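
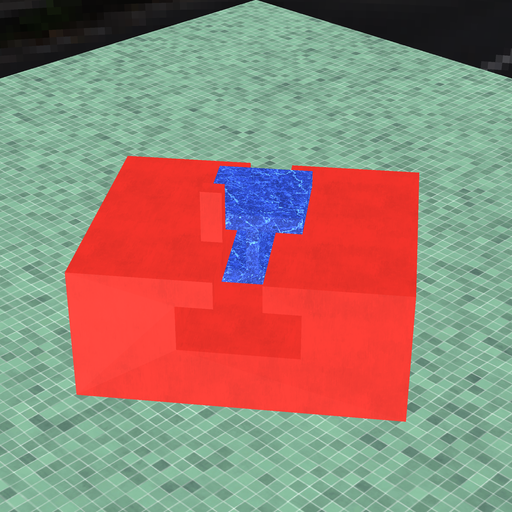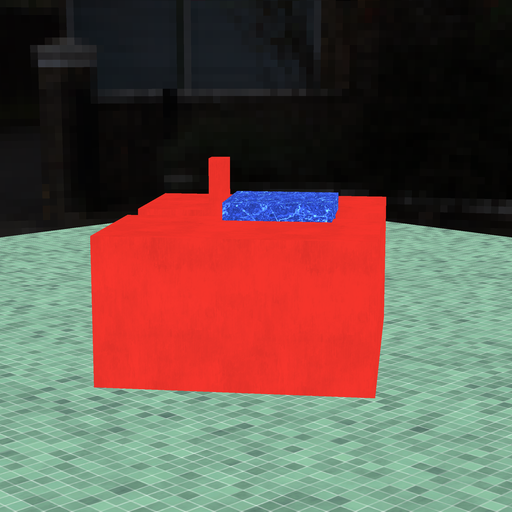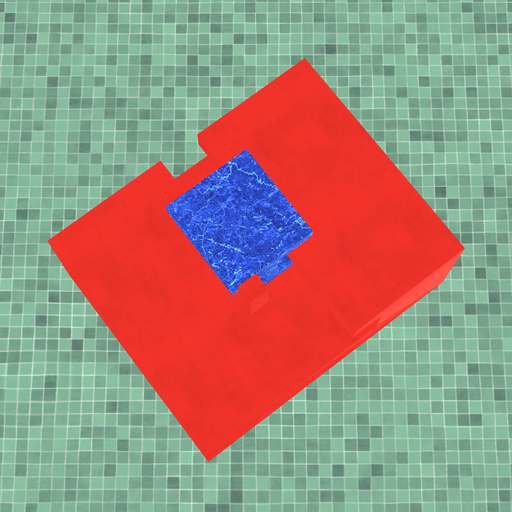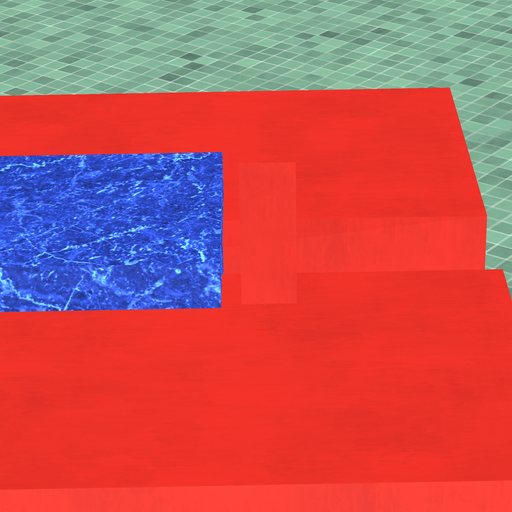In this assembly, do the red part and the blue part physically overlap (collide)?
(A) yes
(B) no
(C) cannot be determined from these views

(B) no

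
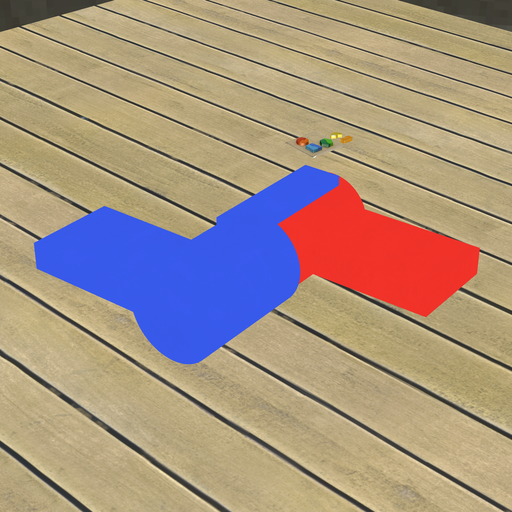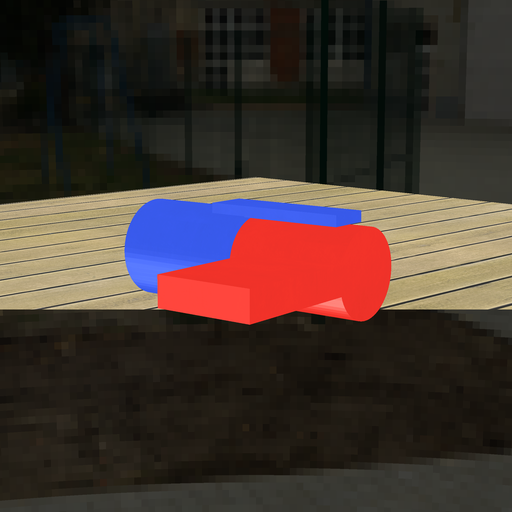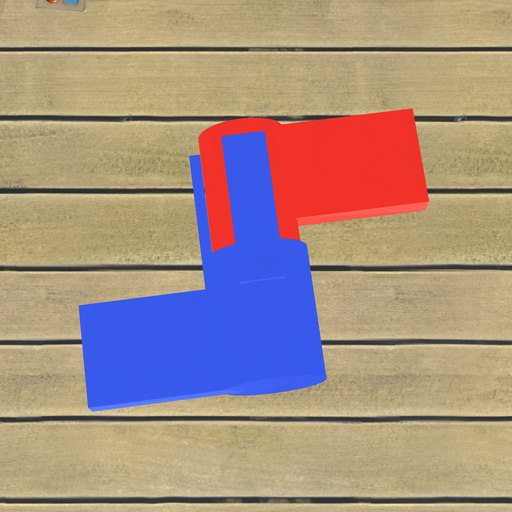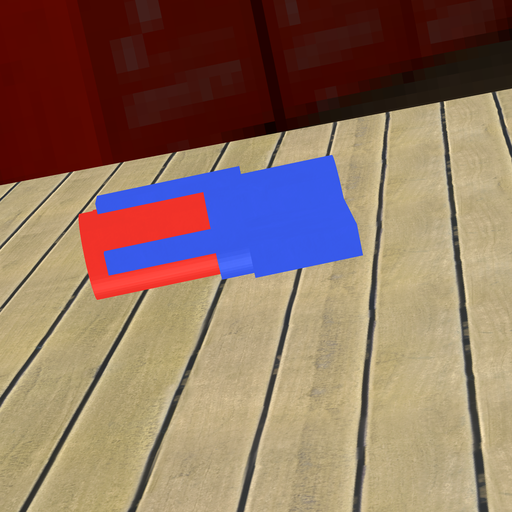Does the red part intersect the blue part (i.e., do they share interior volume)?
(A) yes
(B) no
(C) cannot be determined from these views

(A) yes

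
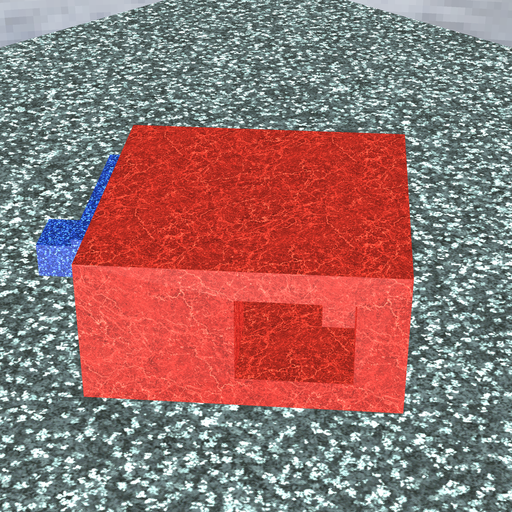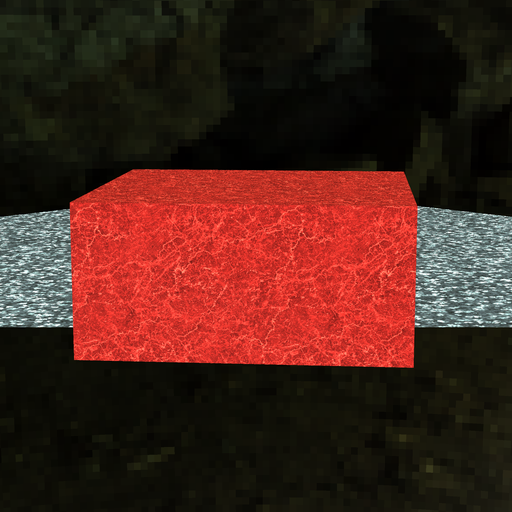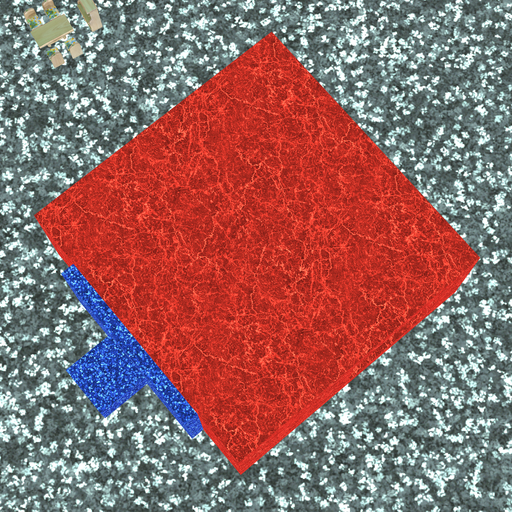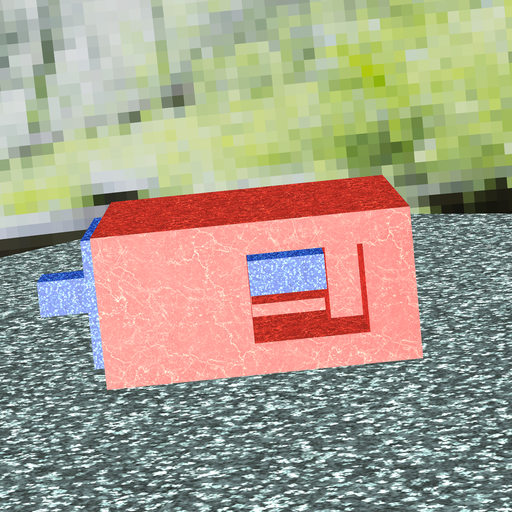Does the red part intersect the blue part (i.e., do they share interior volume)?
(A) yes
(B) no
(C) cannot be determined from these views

(A) yes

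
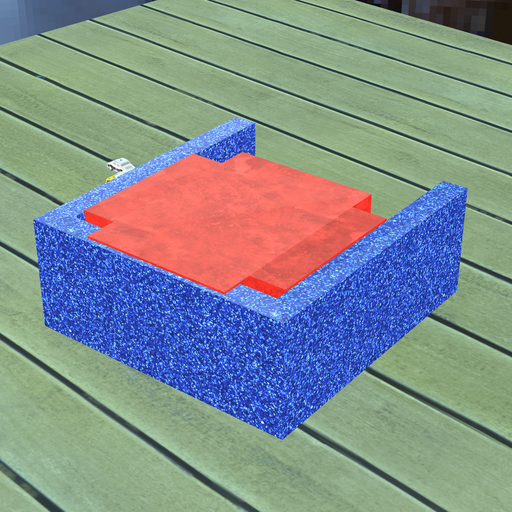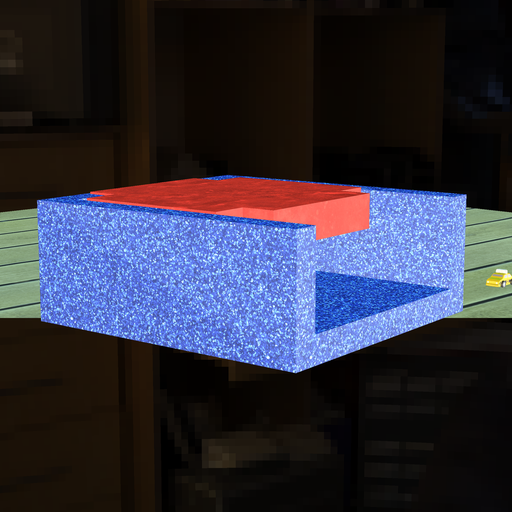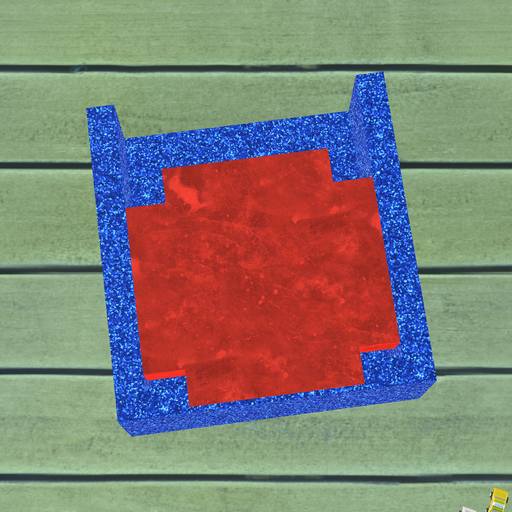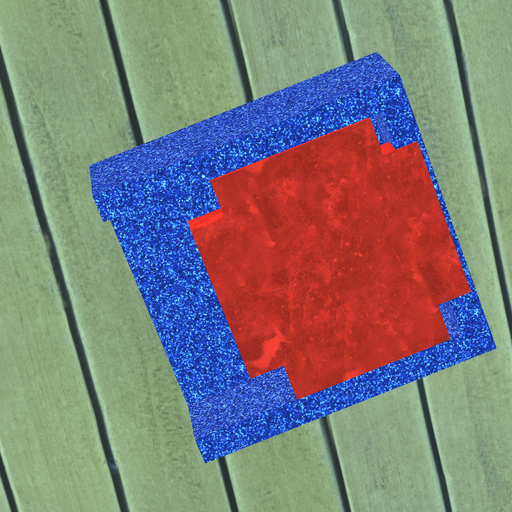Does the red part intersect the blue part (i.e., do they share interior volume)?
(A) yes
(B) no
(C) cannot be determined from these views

(A) yes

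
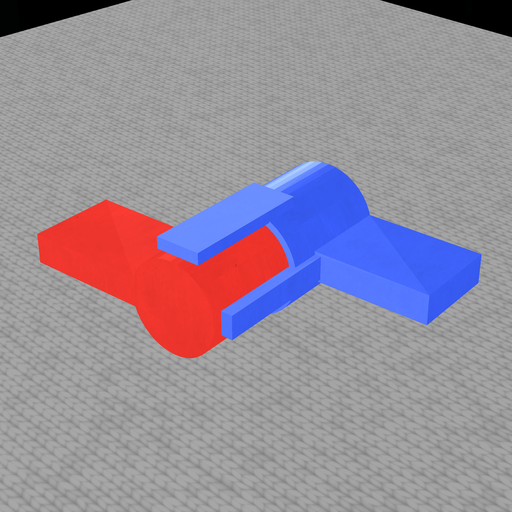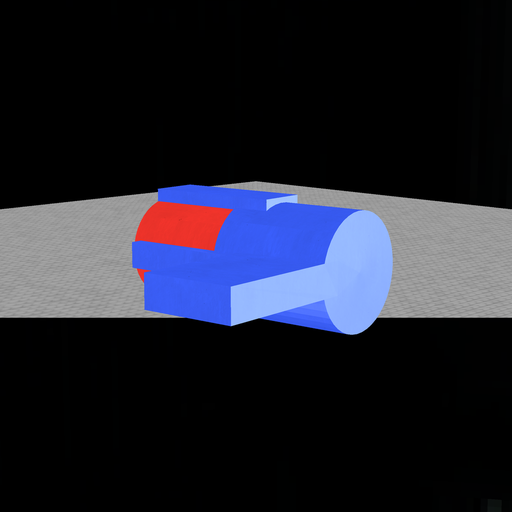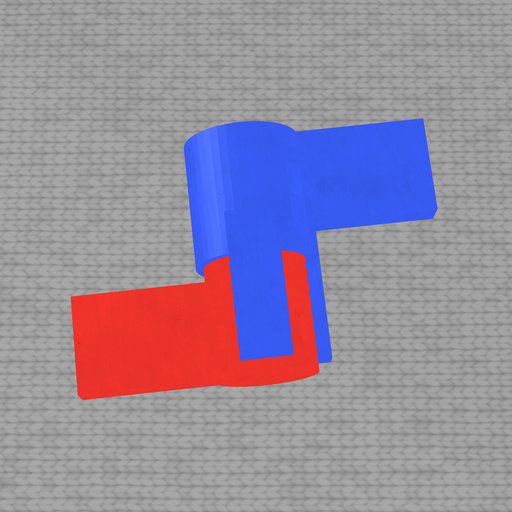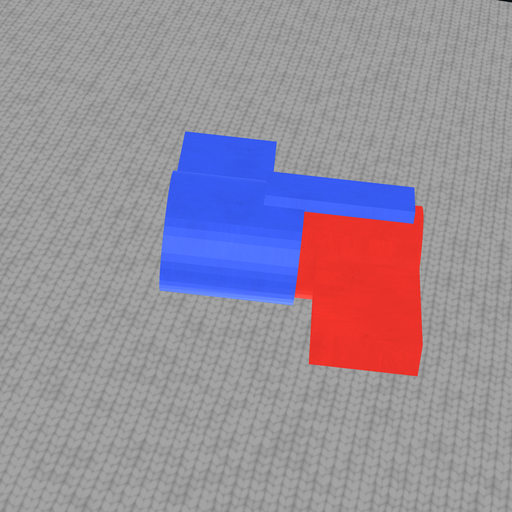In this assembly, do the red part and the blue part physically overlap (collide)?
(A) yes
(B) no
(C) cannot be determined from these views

(A) yes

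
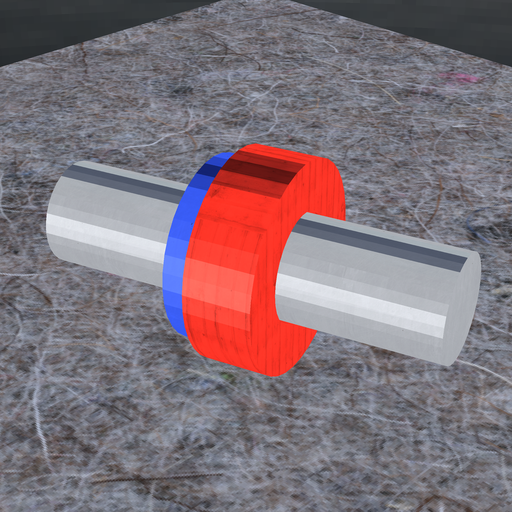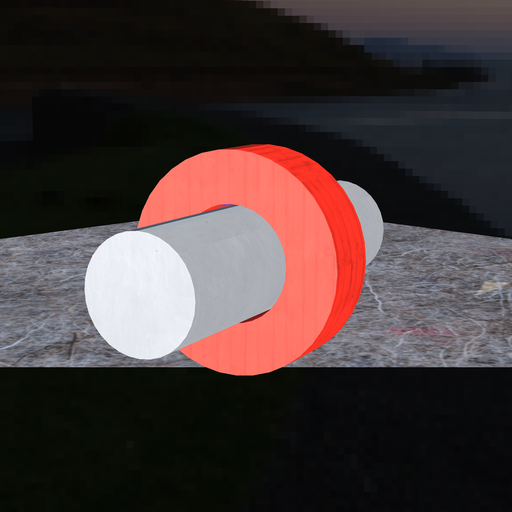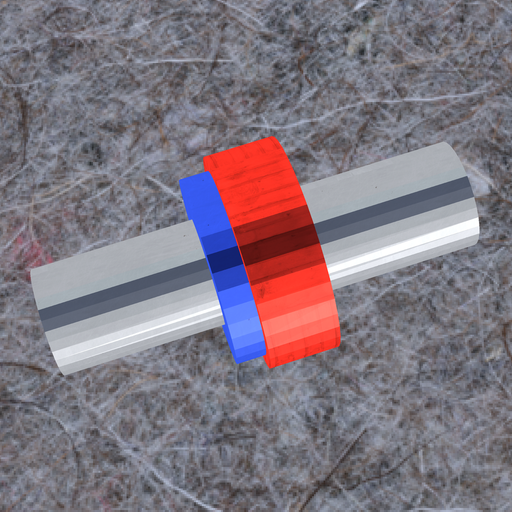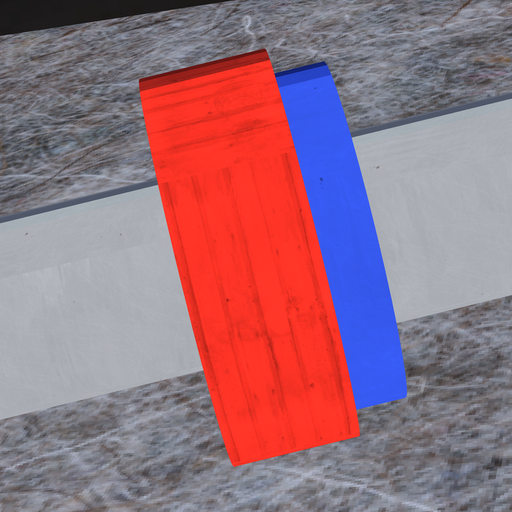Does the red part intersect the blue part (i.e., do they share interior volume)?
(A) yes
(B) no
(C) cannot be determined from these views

(A) yes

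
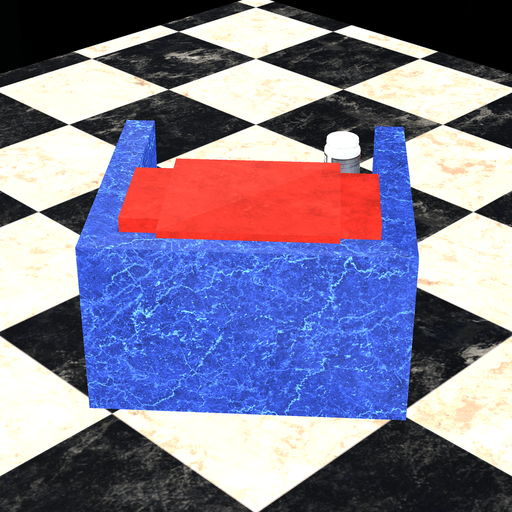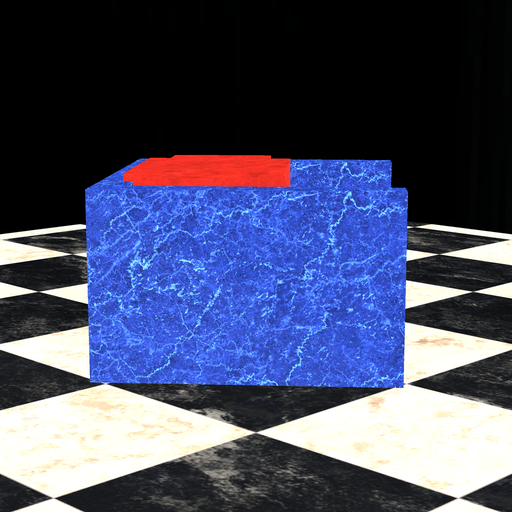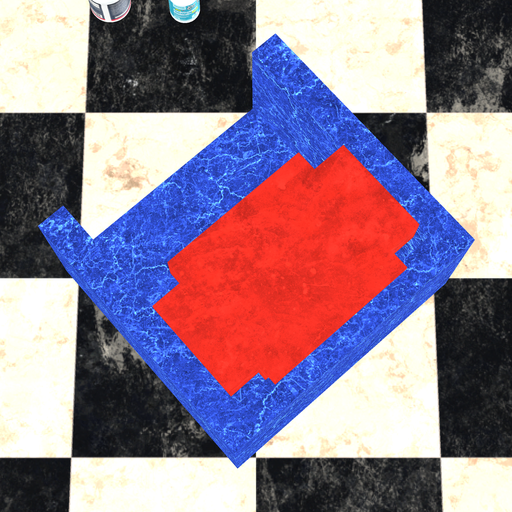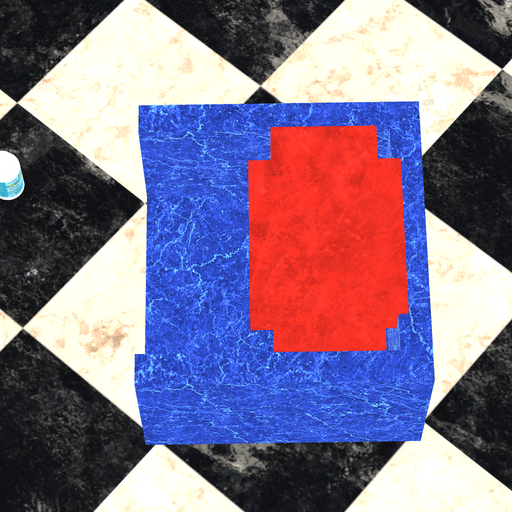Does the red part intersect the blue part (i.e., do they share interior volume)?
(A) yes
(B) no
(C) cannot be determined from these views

(A) yes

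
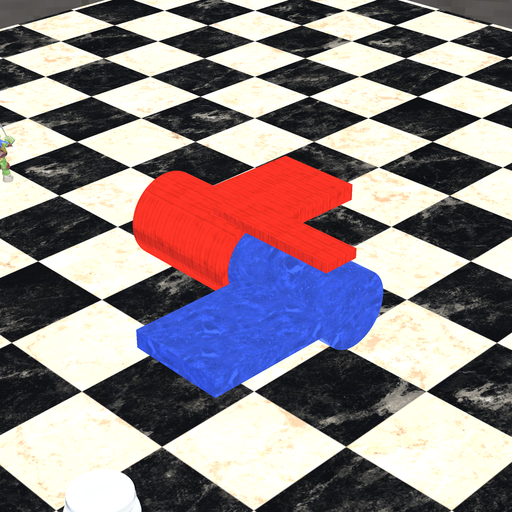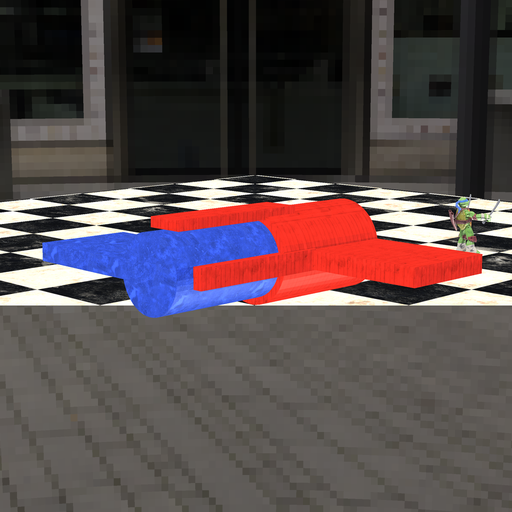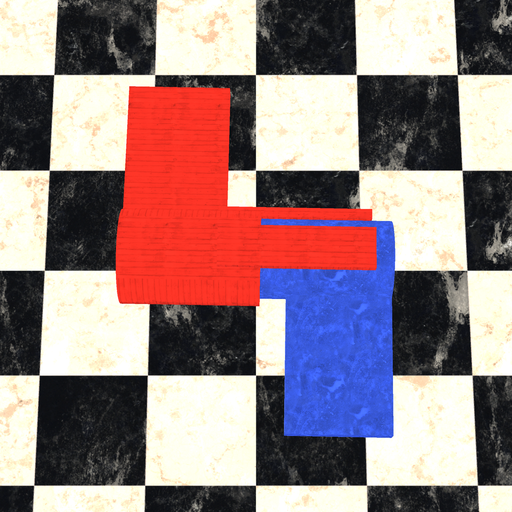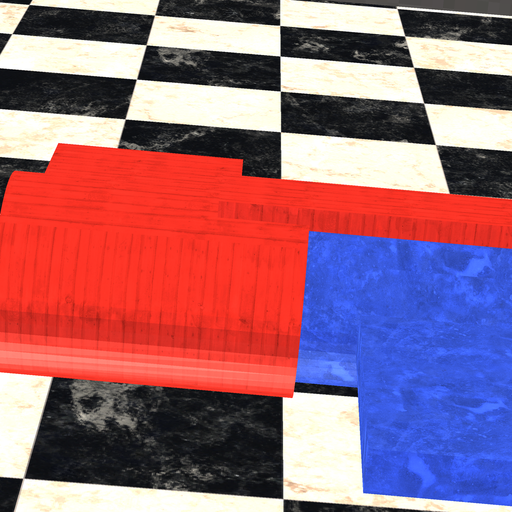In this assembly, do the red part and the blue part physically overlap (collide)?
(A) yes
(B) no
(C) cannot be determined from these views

(A) yes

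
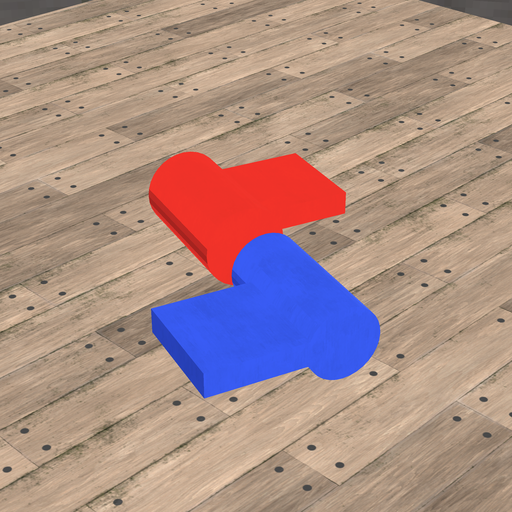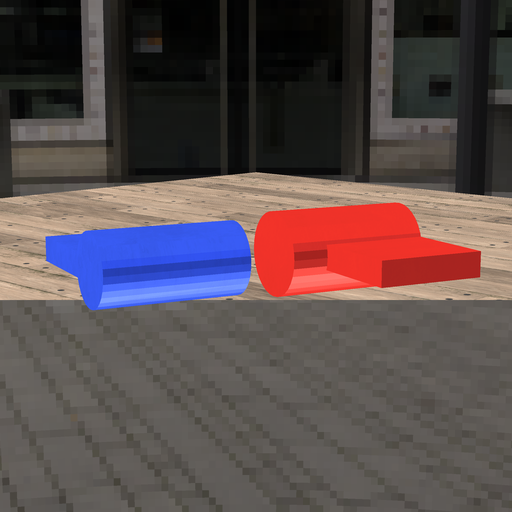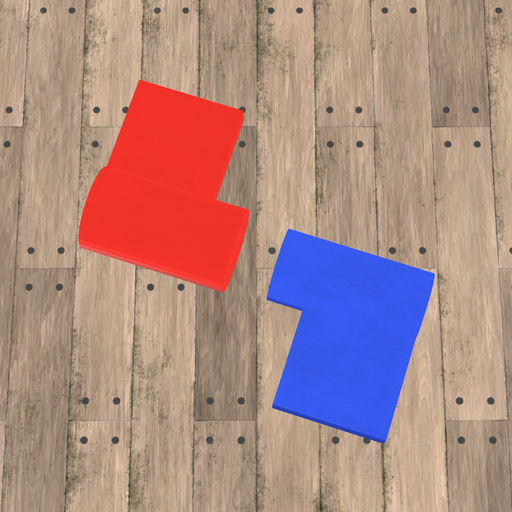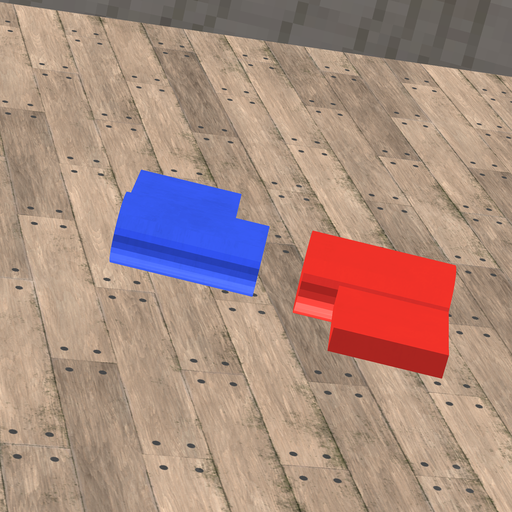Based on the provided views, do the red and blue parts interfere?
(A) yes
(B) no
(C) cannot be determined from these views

(B) no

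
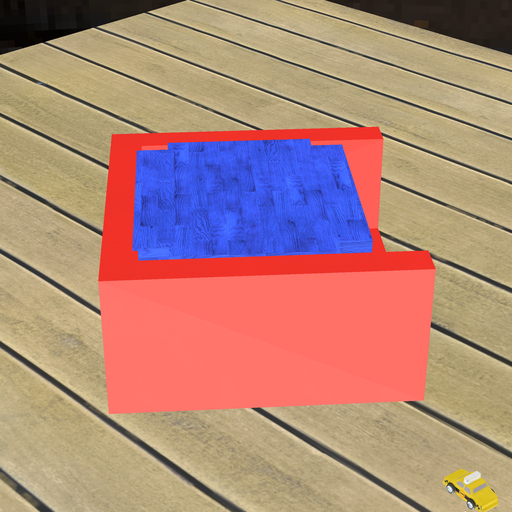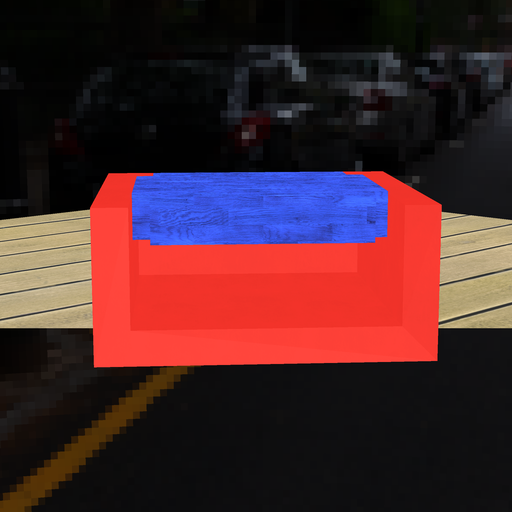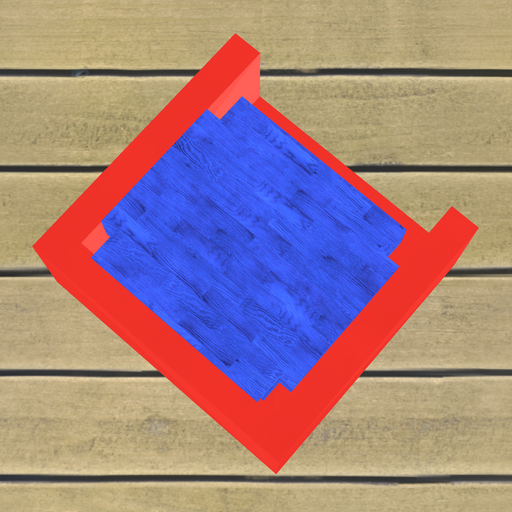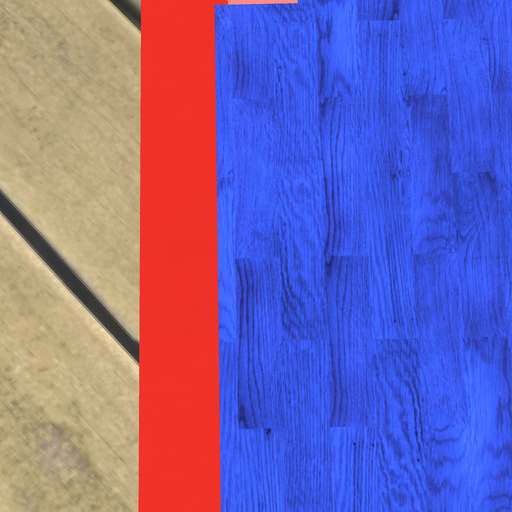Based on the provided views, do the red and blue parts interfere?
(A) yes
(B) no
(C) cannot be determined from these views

(A) yes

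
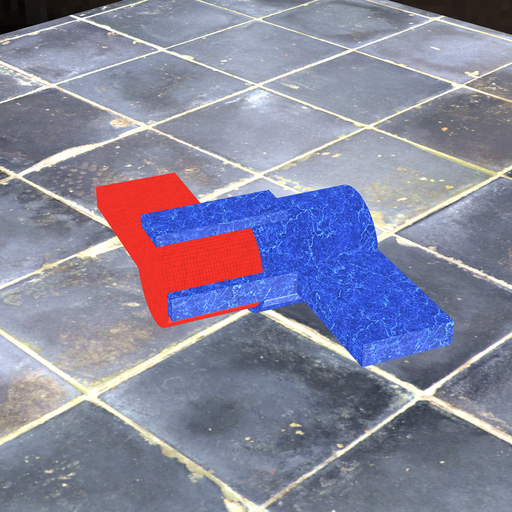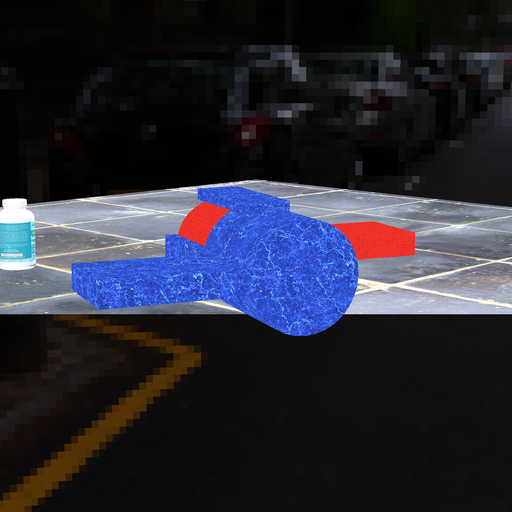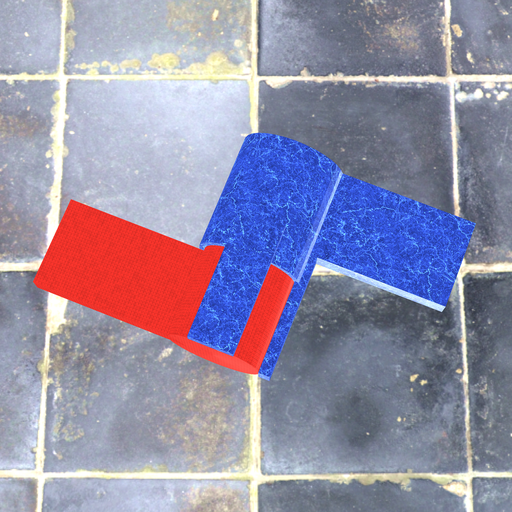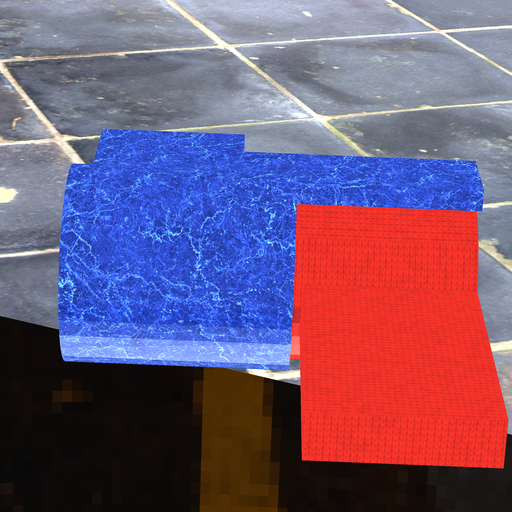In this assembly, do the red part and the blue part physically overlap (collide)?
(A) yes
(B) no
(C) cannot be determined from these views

(A) yes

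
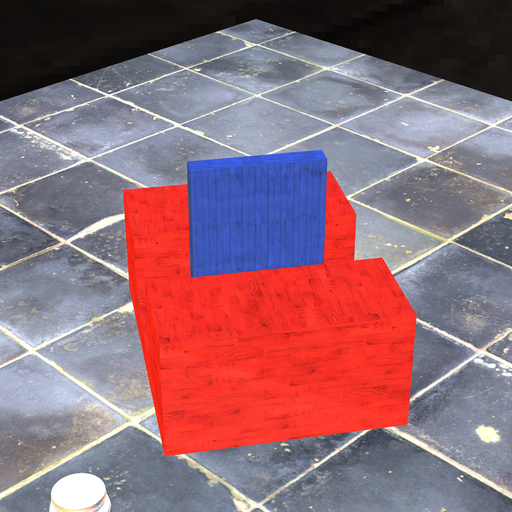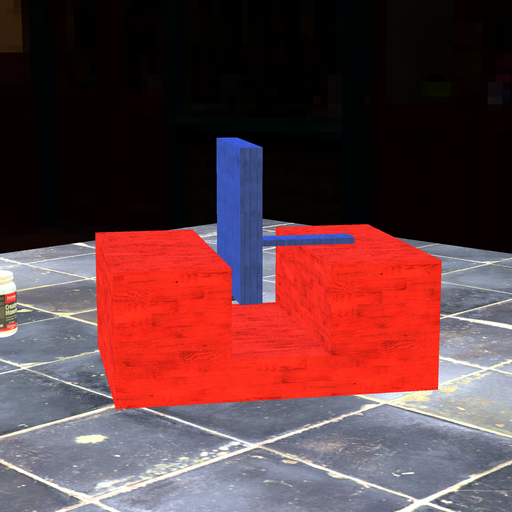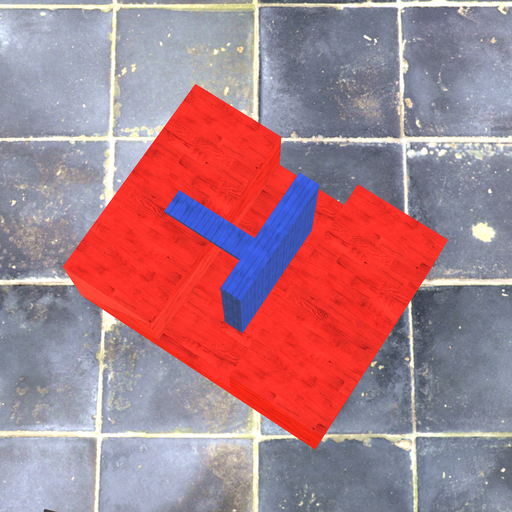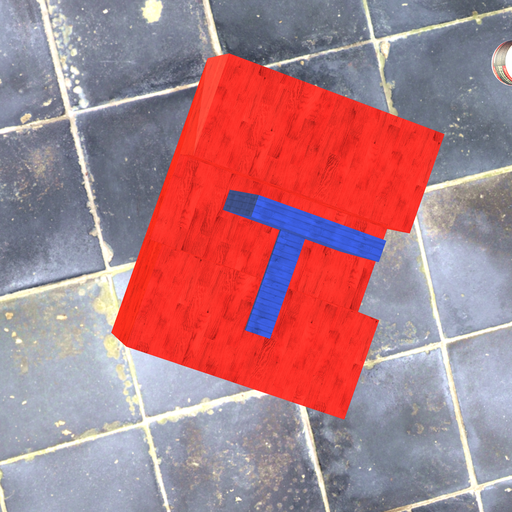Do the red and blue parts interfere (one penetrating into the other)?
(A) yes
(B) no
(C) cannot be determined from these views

(B) no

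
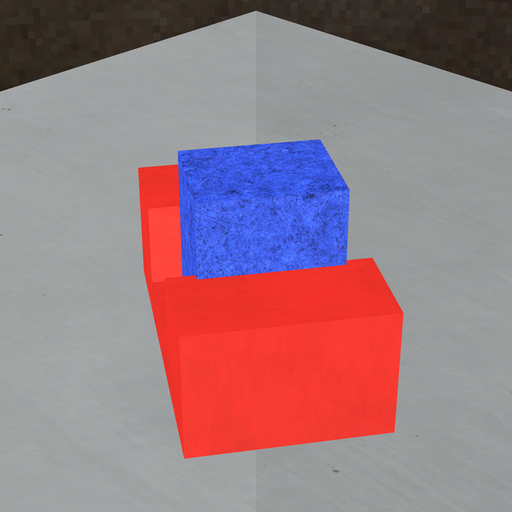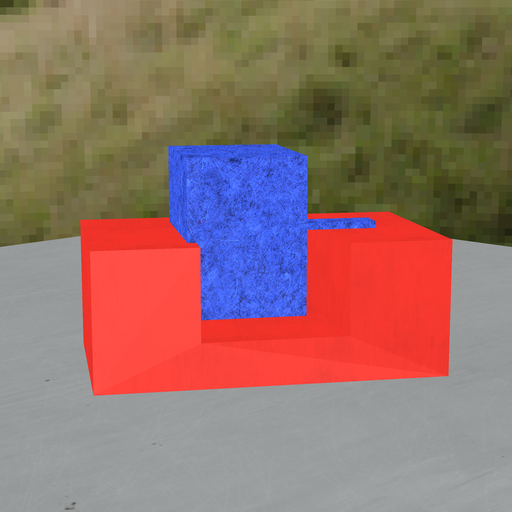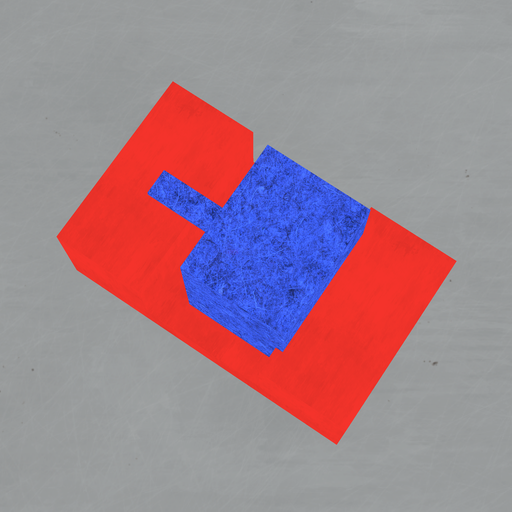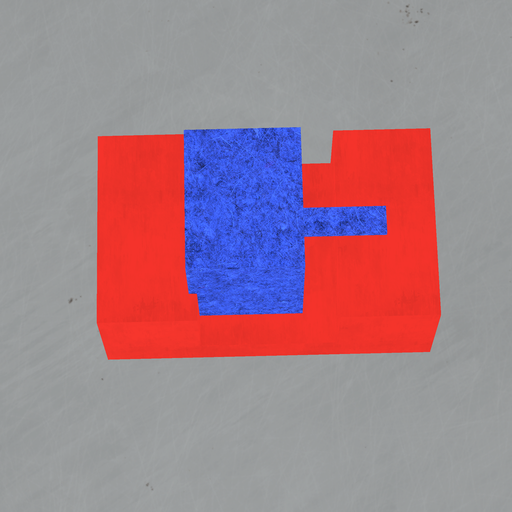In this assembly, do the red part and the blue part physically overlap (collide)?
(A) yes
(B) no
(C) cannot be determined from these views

(A) yes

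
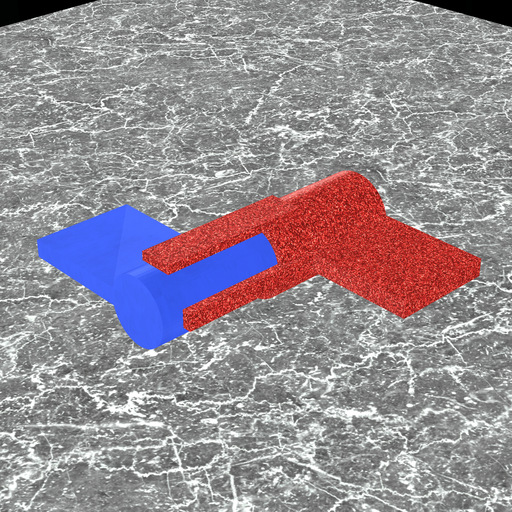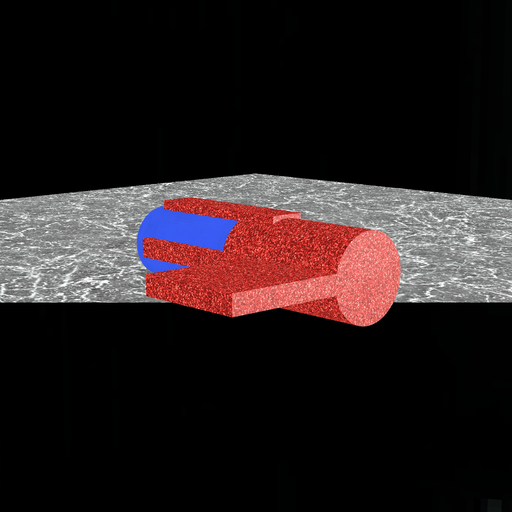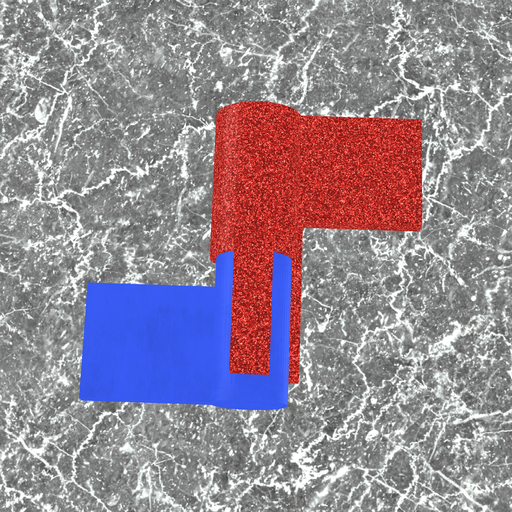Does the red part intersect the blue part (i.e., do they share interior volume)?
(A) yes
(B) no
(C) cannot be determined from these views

(A) yes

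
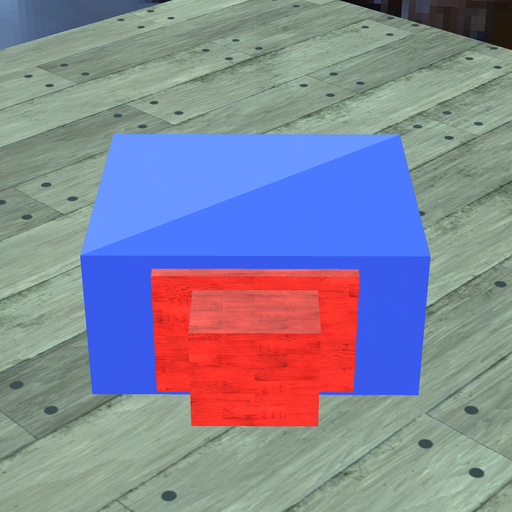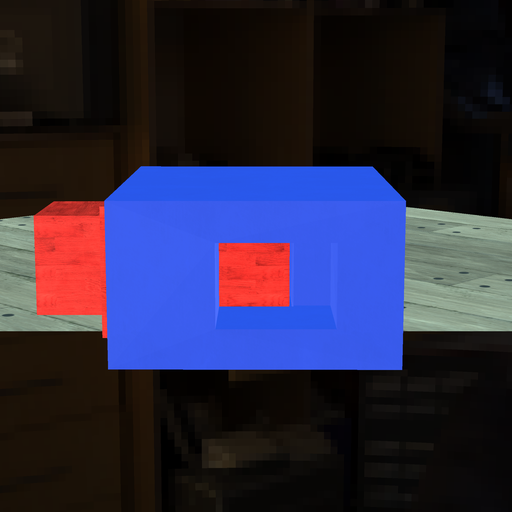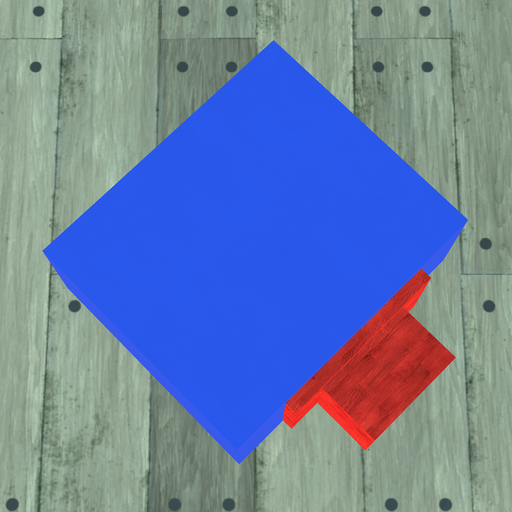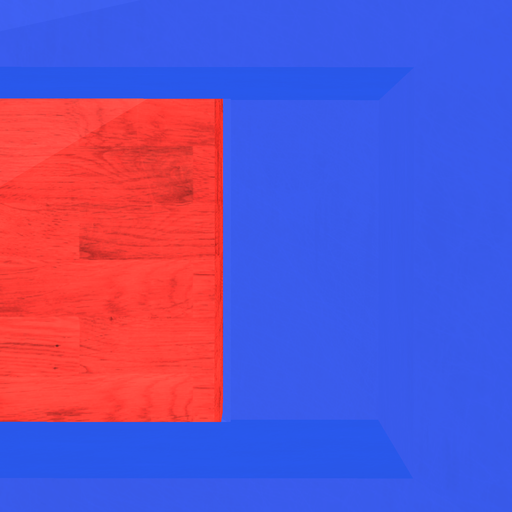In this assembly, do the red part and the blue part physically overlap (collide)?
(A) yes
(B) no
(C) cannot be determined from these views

(B) no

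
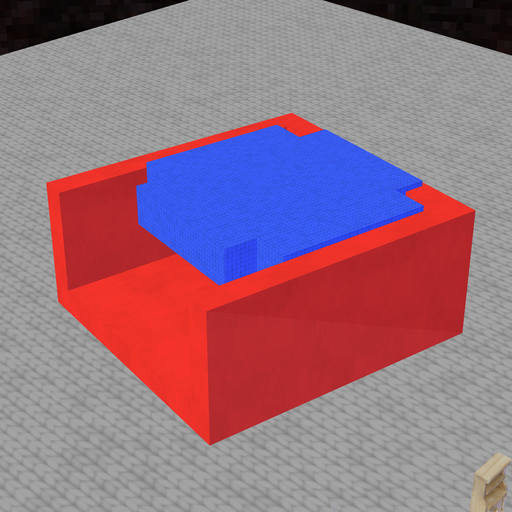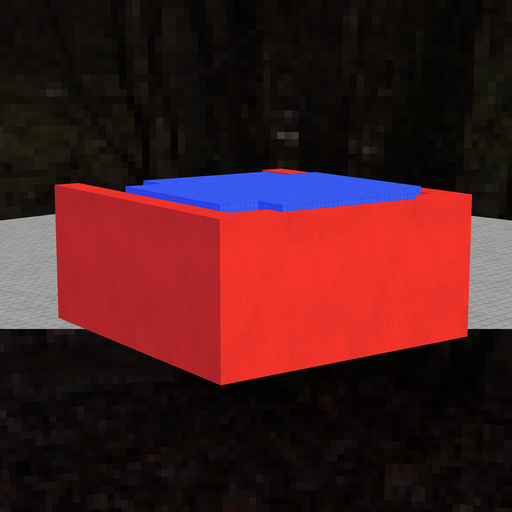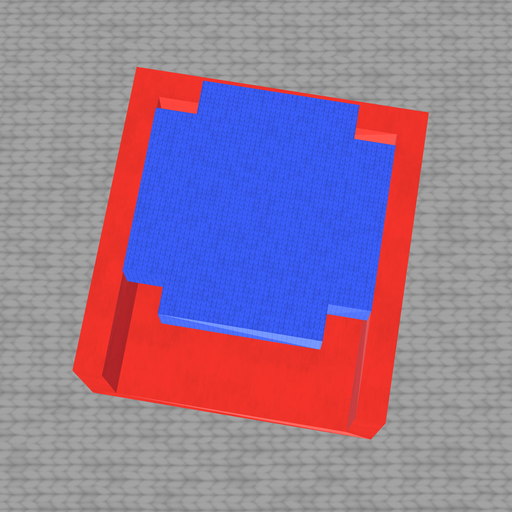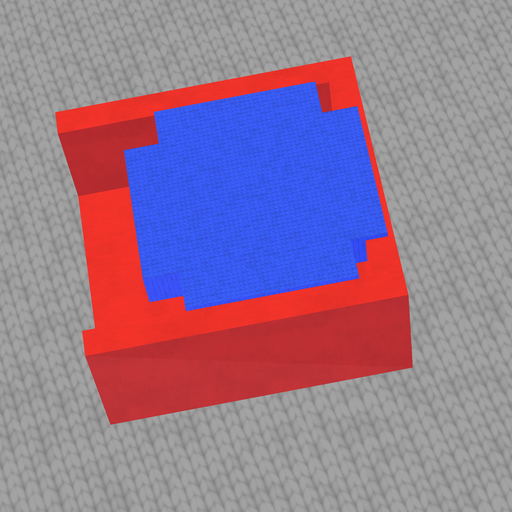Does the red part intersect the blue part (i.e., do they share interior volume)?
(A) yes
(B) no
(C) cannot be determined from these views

(A) yes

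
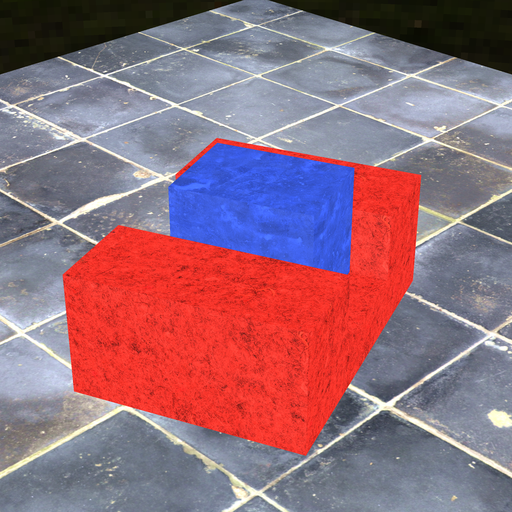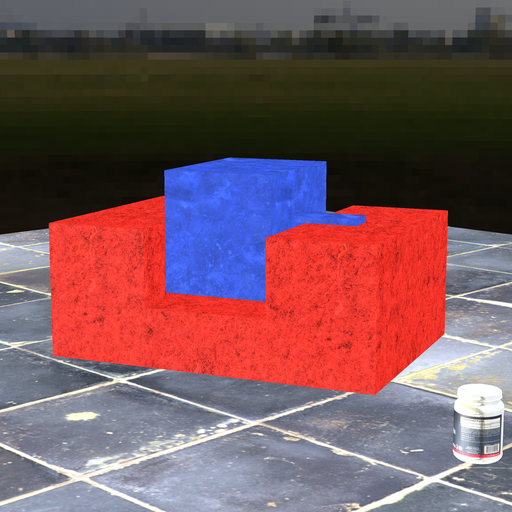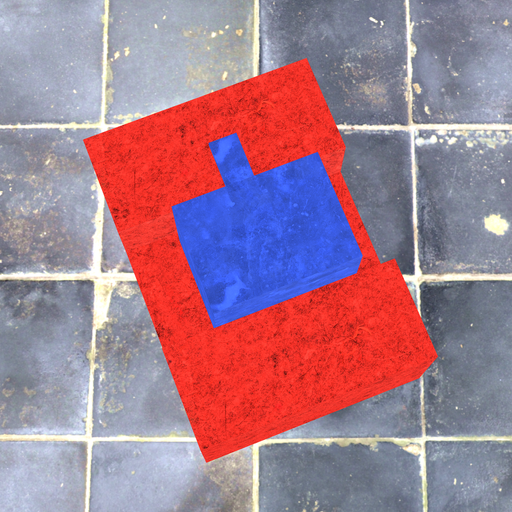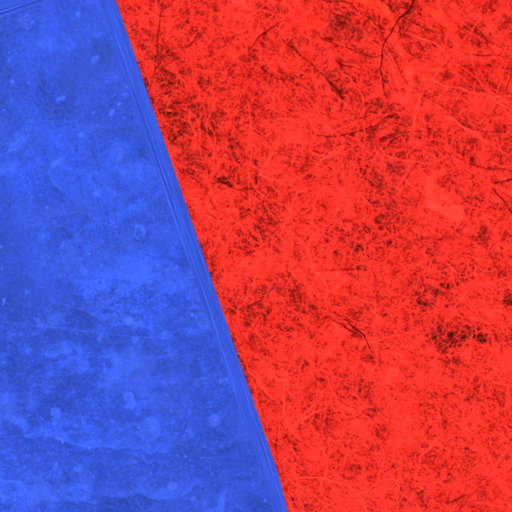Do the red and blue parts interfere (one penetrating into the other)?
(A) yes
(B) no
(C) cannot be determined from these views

(B) no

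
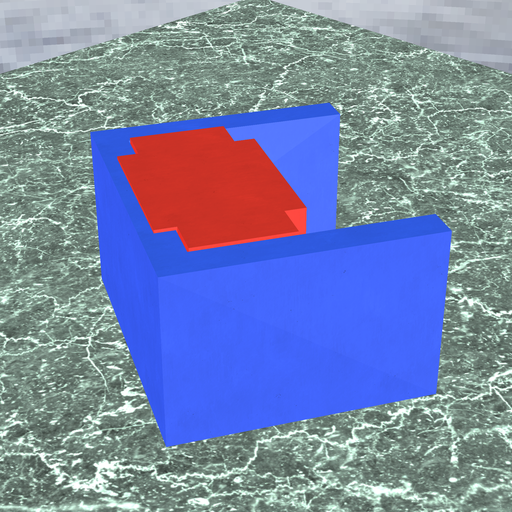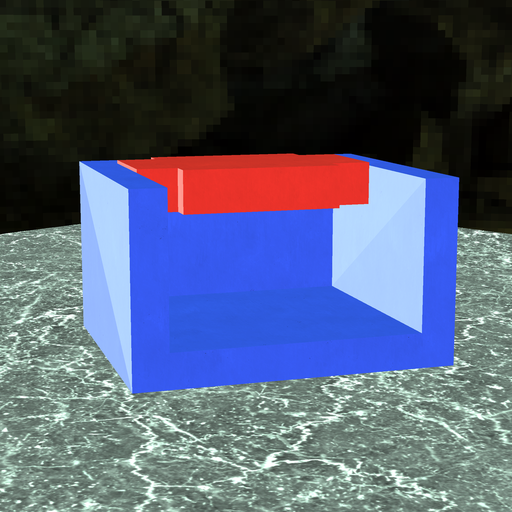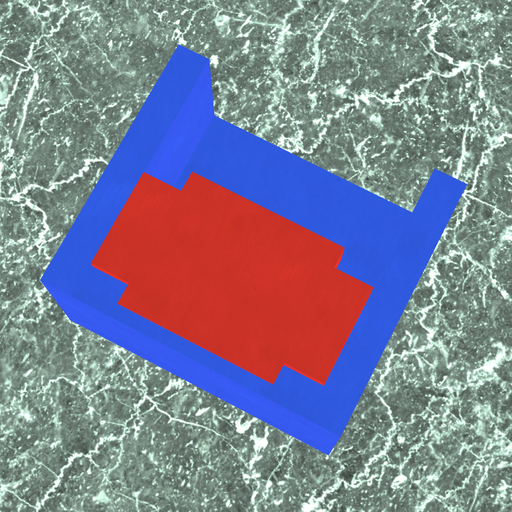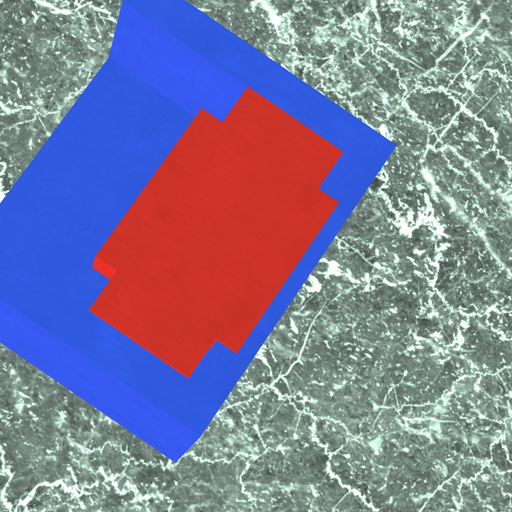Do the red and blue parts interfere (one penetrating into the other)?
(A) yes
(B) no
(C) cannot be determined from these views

(A) yes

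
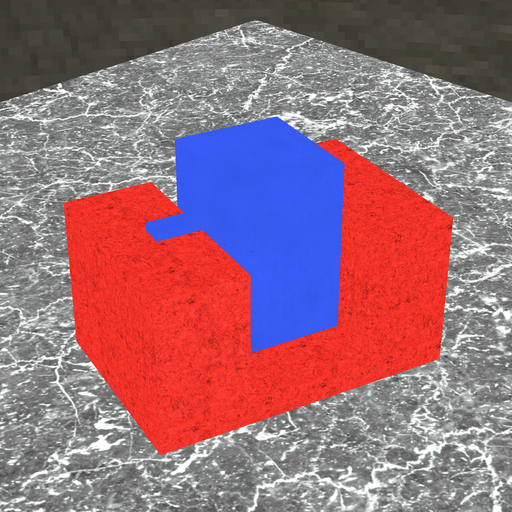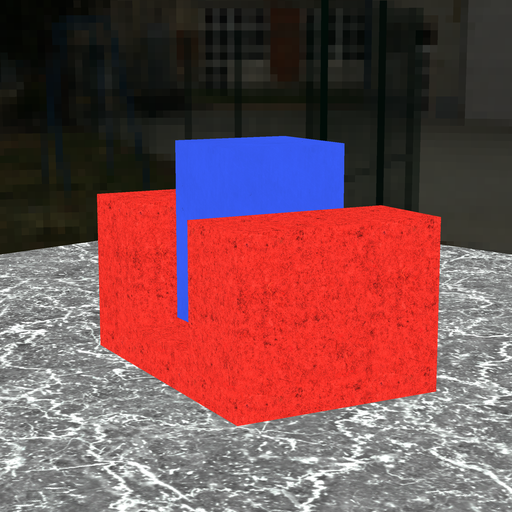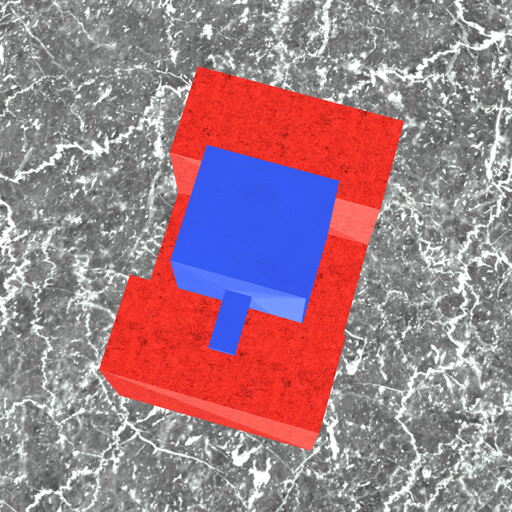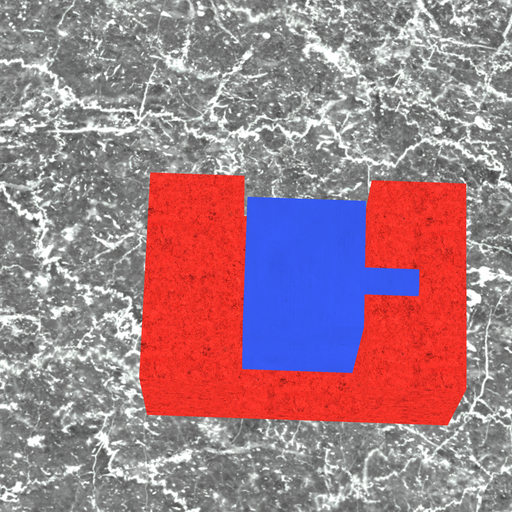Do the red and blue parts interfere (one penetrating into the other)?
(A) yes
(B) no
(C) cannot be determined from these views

(B) no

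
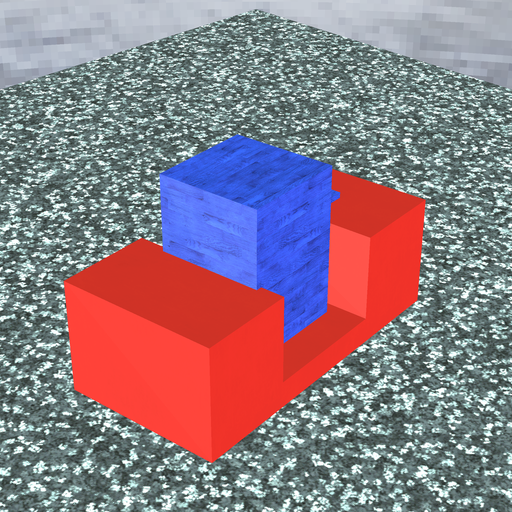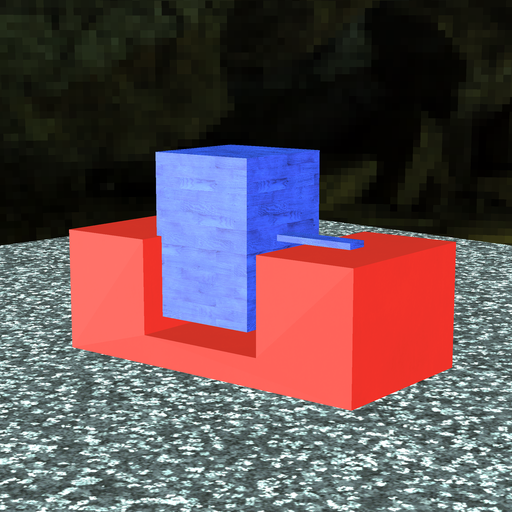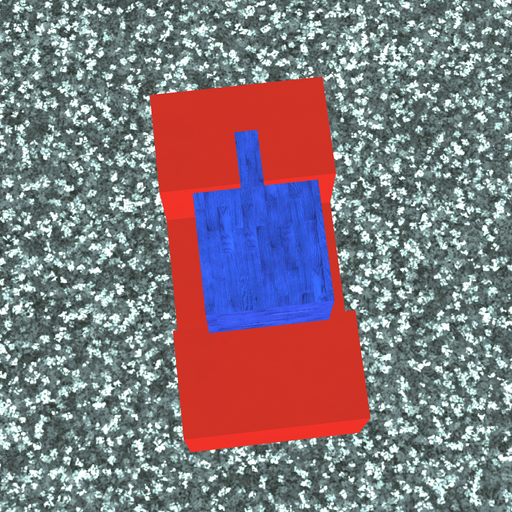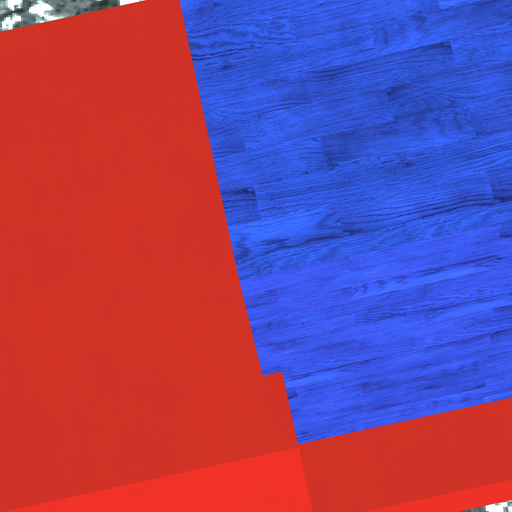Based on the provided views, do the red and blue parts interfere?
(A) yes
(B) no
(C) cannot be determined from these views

(A) yes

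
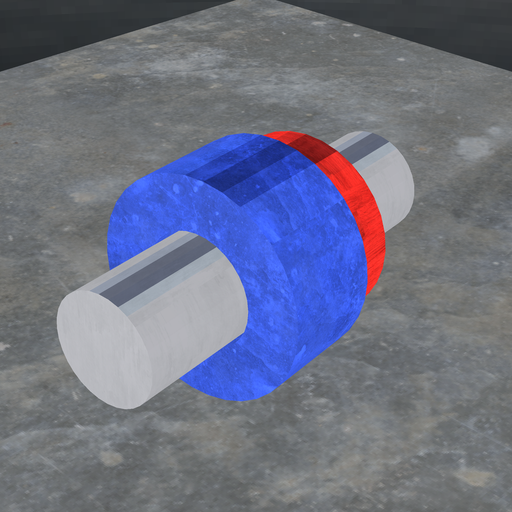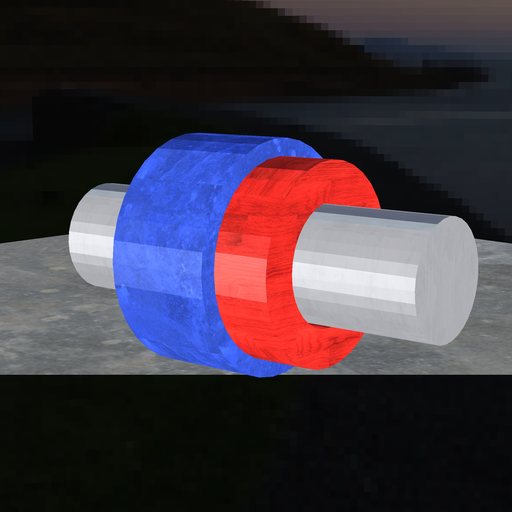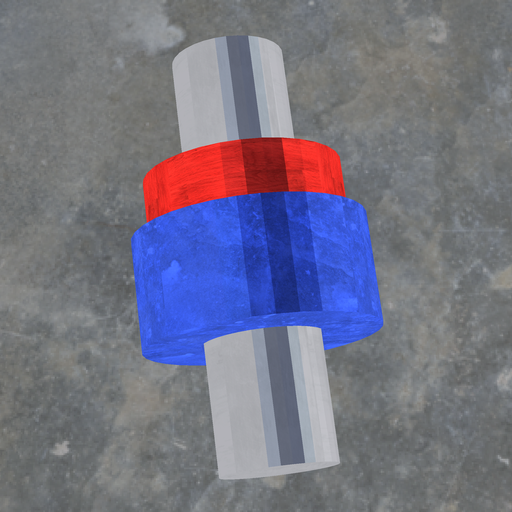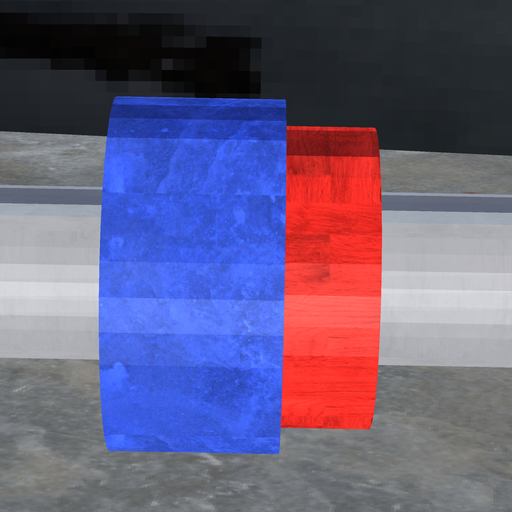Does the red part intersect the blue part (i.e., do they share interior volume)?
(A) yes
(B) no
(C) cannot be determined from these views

(A) yes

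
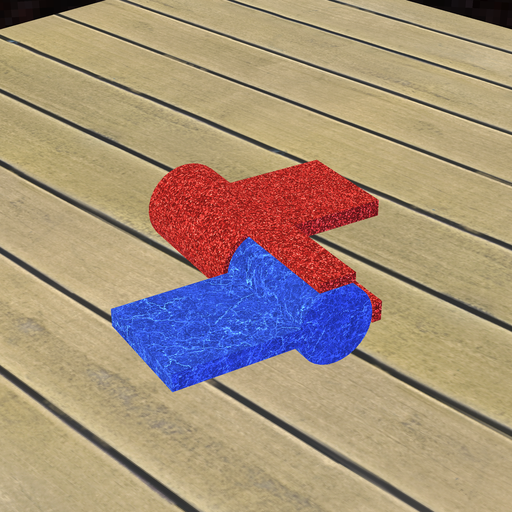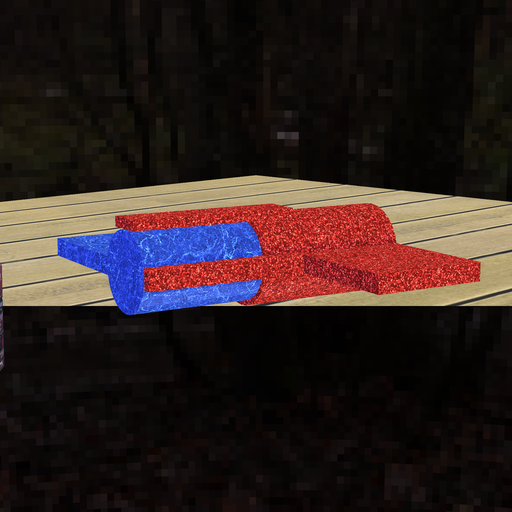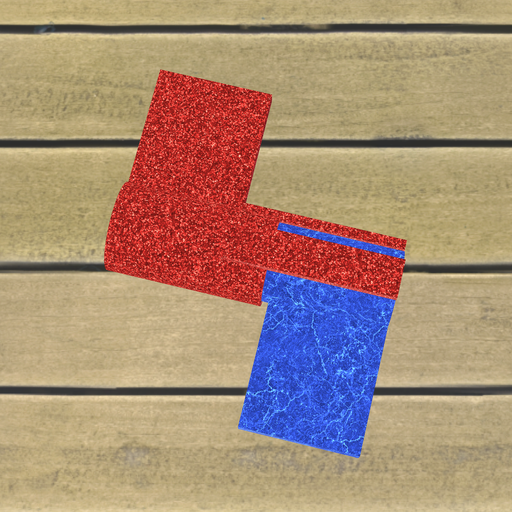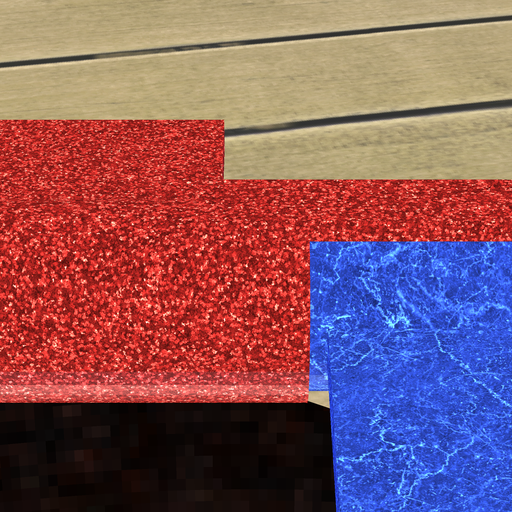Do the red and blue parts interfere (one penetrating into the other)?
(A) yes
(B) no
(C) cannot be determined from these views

(A) yes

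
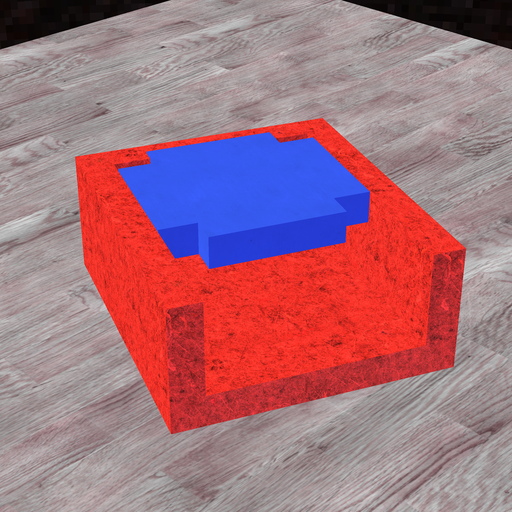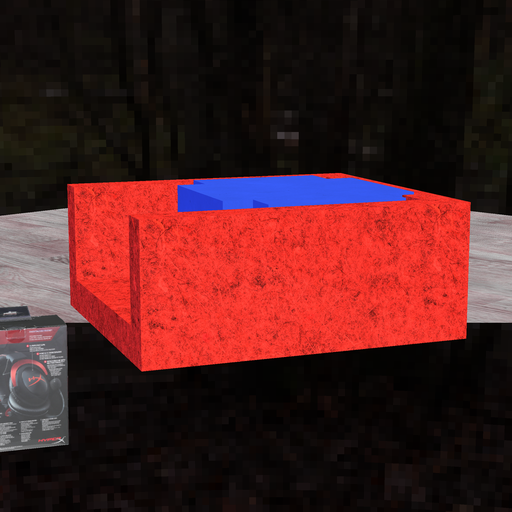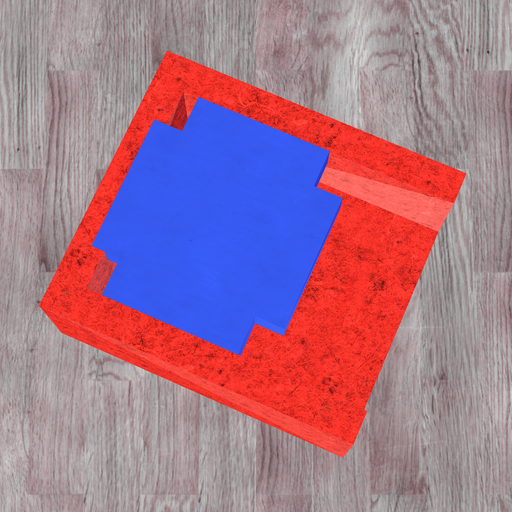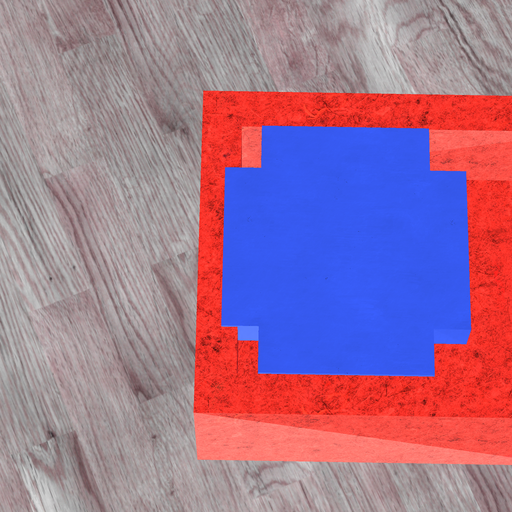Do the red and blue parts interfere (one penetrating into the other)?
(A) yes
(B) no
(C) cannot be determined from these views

(A) yes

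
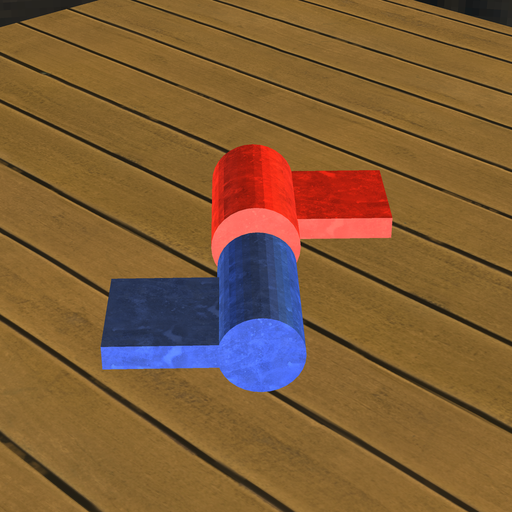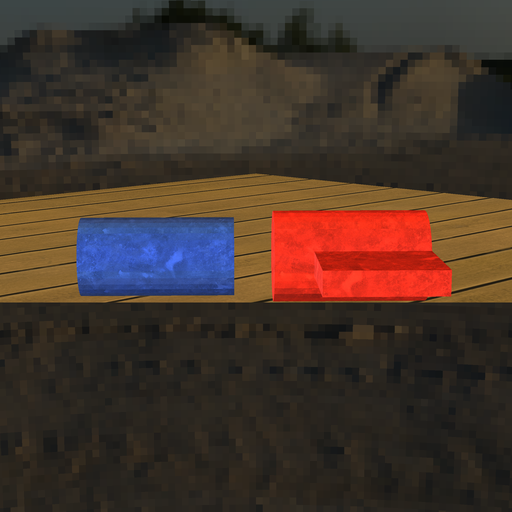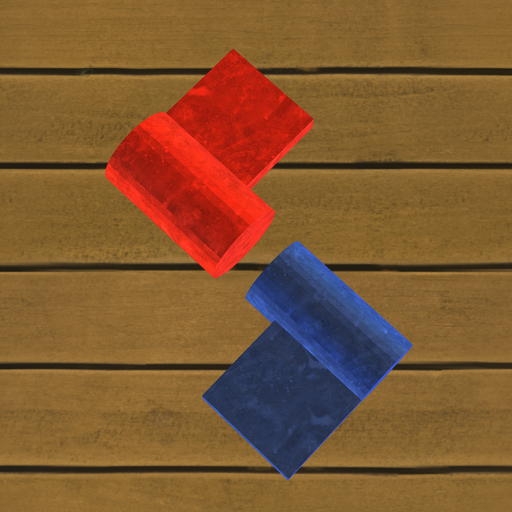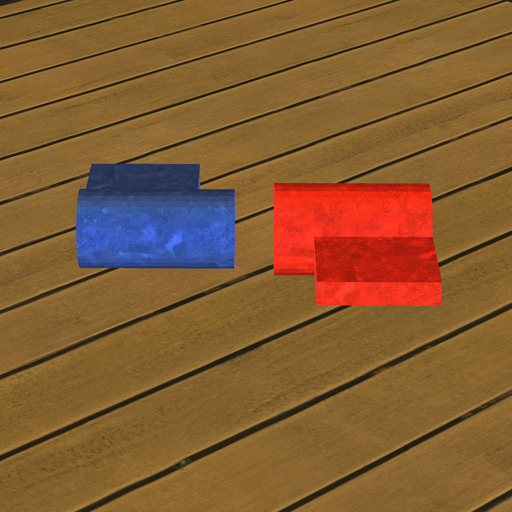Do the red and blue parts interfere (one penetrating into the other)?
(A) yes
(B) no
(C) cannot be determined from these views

(B) no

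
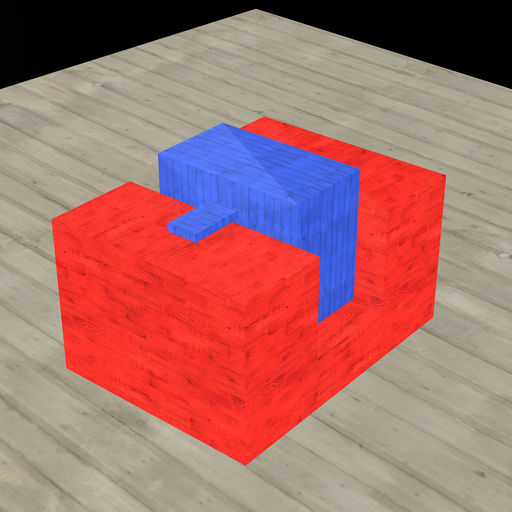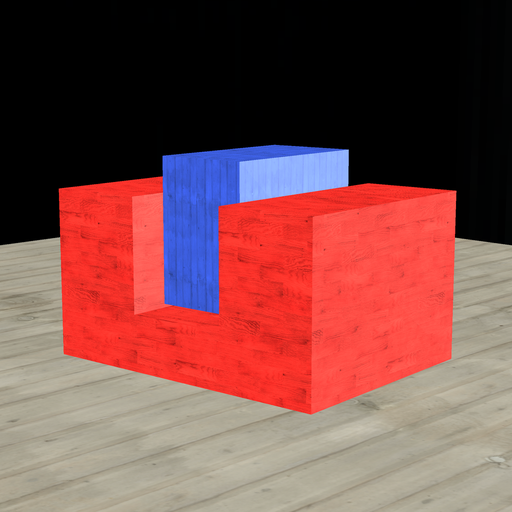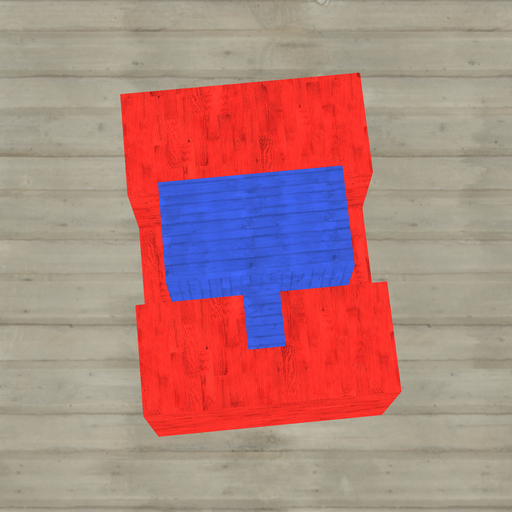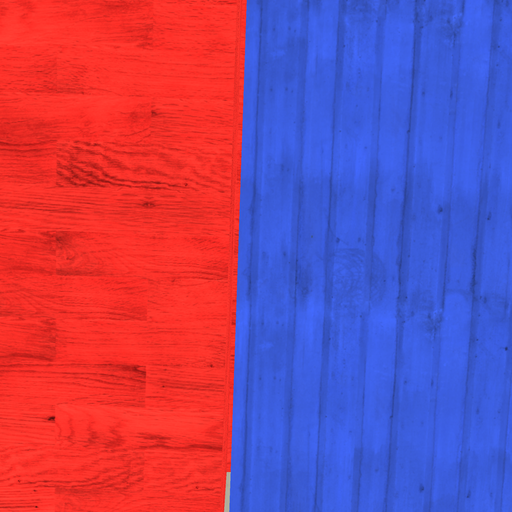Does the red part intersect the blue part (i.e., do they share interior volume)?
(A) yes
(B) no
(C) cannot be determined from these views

(B) no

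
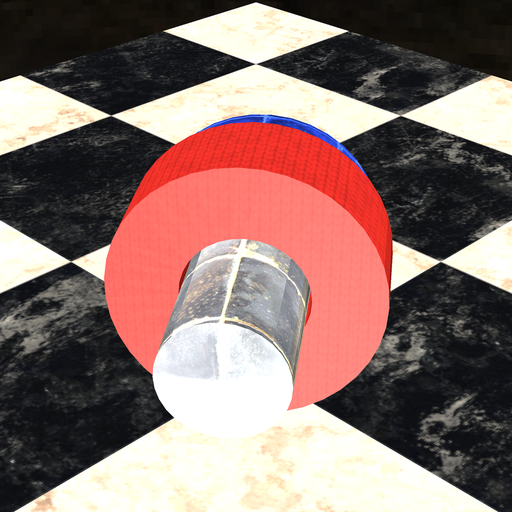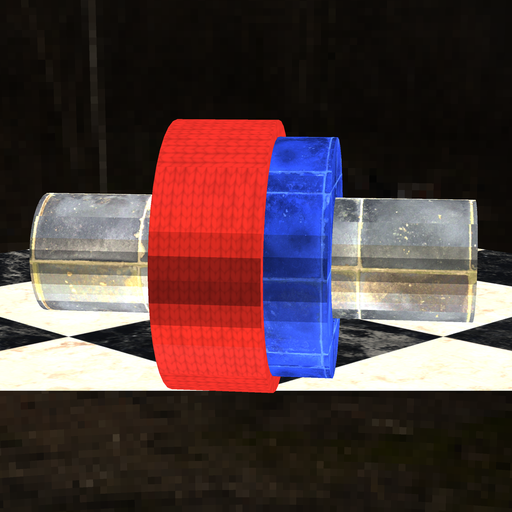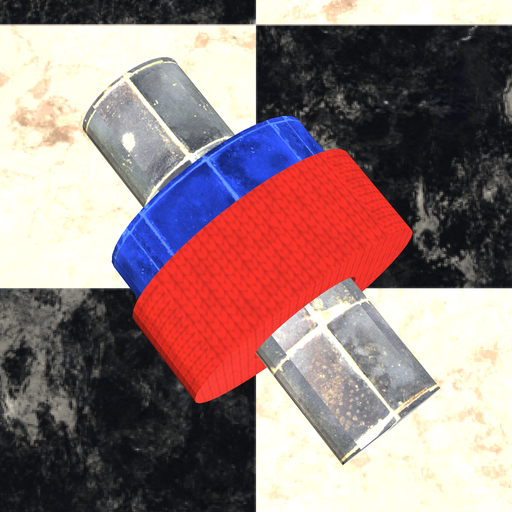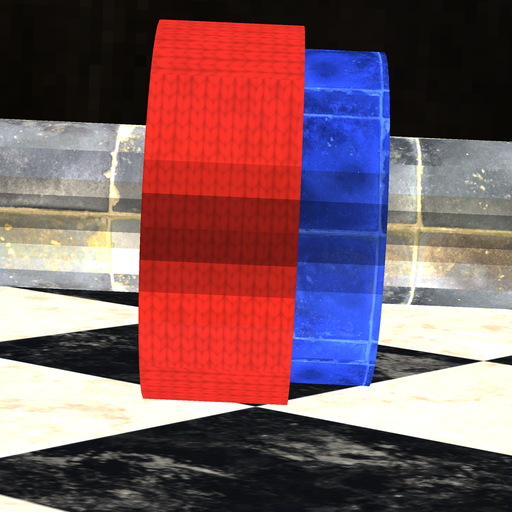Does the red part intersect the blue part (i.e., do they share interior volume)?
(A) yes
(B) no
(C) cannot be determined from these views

(A) yes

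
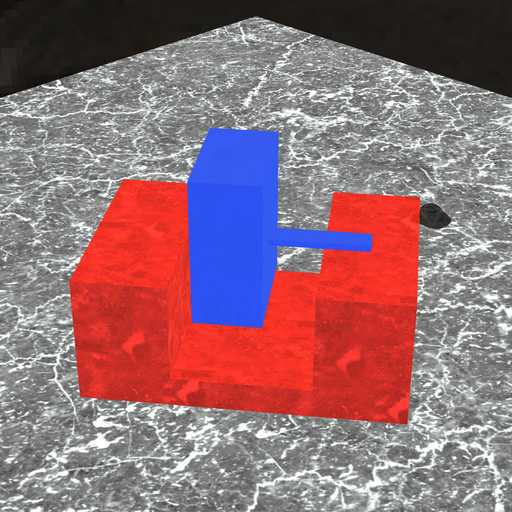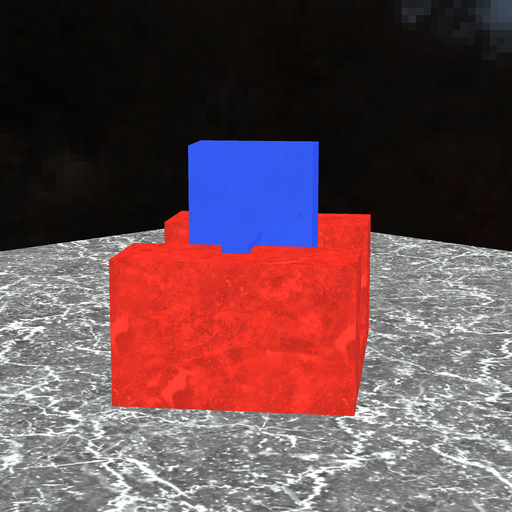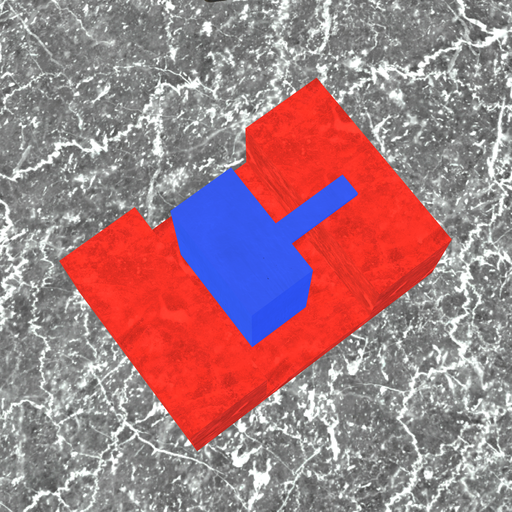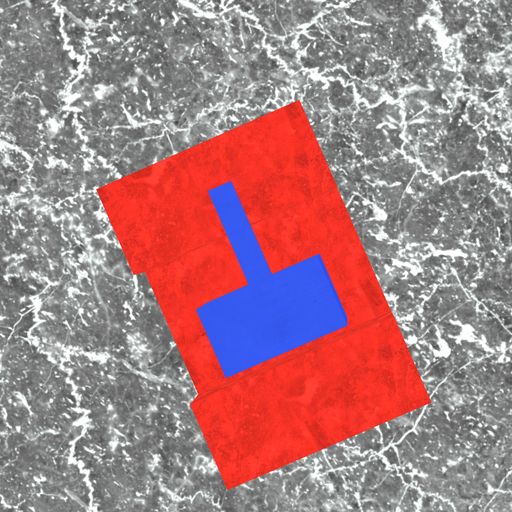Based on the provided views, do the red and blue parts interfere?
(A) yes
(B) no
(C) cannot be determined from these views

(B) no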